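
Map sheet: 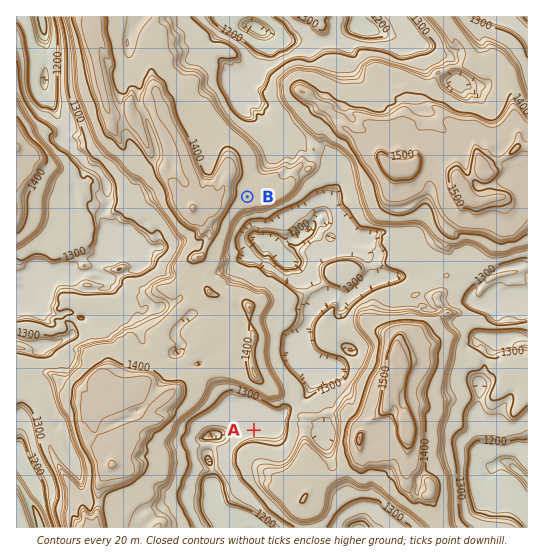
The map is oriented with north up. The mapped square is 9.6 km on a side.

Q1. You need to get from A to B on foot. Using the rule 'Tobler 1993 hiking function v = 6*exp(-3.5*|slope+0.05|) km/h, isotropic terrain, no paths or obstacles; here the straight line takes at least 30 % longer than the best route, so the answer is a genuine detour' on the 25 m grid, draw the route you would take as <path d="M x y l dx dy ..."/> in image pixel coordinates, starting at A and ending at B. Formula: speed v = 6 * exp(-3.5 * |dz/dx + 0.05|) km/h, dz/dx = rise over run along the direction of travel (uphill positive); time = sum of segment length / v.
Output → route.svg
<path d="M254 430l0-5-1-3 0-5-2-3 0-4-6-13-3-2-5-5-3-7-8-4-1-2 0-80-7-14 0-4-3-5 0-3 3-5 0-9 1-3 0-5 3-6 0-2 13-27 7-7 5-10"/>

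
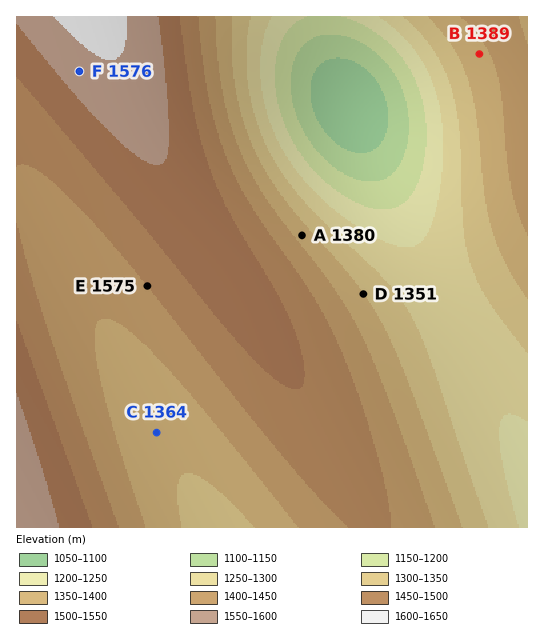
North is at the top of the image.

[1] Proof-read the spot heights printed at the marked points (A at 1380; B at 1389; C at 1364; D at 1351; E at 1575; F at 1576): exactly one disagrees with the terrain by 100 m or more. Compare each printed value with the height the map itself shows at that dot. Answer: E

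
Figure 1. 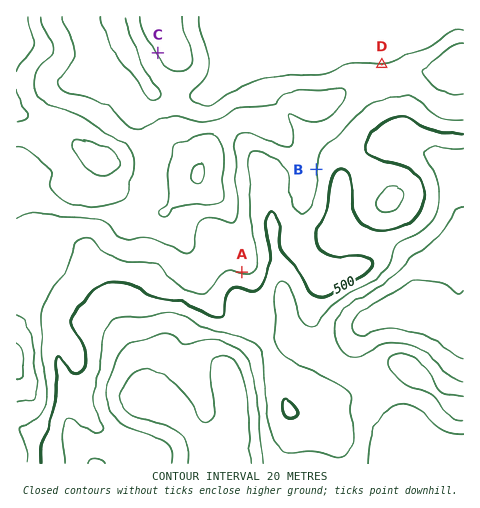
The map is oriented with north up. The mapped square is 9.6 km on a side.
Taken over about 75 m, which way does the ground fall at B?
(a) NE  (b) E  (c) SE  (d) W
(b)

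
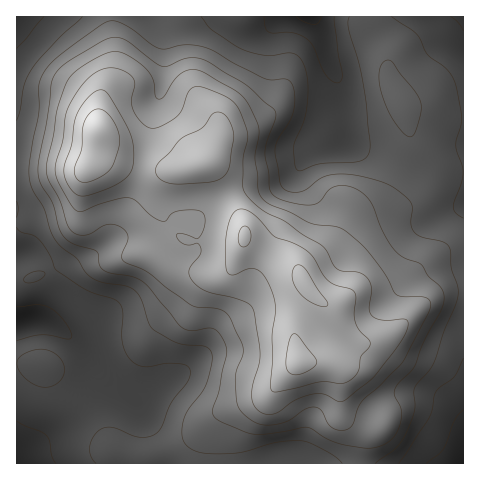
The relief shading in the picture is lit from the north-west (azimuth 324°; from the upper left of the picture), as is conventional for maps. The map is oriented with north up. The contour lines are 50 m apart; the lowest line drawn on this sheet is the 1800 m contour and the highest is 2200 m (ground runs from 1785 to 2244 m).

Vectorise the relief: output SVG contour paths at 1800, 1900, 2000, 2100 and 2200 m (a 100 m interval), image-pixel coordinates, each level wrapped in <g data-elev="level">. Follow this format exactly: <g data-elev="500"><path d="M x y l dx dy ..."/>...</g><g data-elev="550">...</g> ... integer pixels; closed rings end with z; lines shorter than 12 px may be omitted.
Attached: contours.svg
<g data-elev="1800"><path d="M321 17l-2 5-5 3-9-3-9-5"/></g><g data-elev="1900"><path d="M399 463l30-45 7-27 18-14 9-19"/><path d="M39 386l8 1 8-2 6-6 3-7 0-8-4-6-7-6-8-3-9 1-9 3-7 4-3 5 1 7 5 7 8 6z"/><path d="M26 283l6 0 7-3 5-3 1-4-6-2-9 2-6 5 0 2z"/><path d="M17 227l3 4 13 4 7 6 9 12 5 14 3 4 30 19 26 9 6 4 4 10-1 21 1 10 4 11 6 7 6 4 7 1 20-4 14 1 6 1 4 4 0 6-2 6-17 22-9 22-4 7-7 4-10 1-8-1-20-8-11 1-8 6-4 11 0 9 6 8"/><path d="M463 218l-7-4-3-6 1-7 8-19 1-9-1-7-6-20 6-28-7-36-8-13-20-15-10-20-26-17"/><path d="M17 201l1 8-1 8"/><path d="M82 17l-23 21-20 22-8 10-7 15-4 25-3 11"/><path d="M349 17l-1 5 1 7 11 37 5 31 5 46-1 9-3 6-7 3-39 3-20 7-2-1-3-3-1-20 11-30 3-27-2-17-5-13-4-5-5-2-25 3-24-6-32-21-10-12"/></g><g data-elev="2000"><path d="M366 448l10-1 10-3 6-5 6-8 3-10 1-9-2-6-5-10 0-6 4-7 15-16 10-25 17-33 3-12-3-10-12-10-9-13-16-6-10-8-11-19-12-29-6-7-8-5-11-4-11 0-7 4-9 12-8 3-24-3-14-7-4-7 0-15-4-20 2-12 9-23-1-7-28-26-37-22-9-4-11-1-9 2-13 6-6 0-8-4-27-21-12-4-13 4-38 23-8 9-4 9-5 38-9 49 2 13 13 21 6 24 4 9 11 8 22 7 2 4 1 10 6 6 7 3 21 3 11 5 39 46 10 3 18-3 7 4 6 10 3 9-8 40-6 19 0 6 4 4 28 12 11 2 14 0 38-7 27 15z"/></g><g data-elev="2100"><path d="M267 414l10-1 18-13 18-6 12 0 14 8 7-2 31-26 26-35 5-11 0-7-5-2-21 1-9-4-4-8 2-22-5-9-8-5-15-1-6-2-4-5-7-14-5-5-19-11-18-13-20-10-17-15-3-6-1-7 0-25 4-18 1-7-8-22-8-10-9-6-16-6-7-2-6 0-6 5-6 17-4 7-17 10-10 2-10-6-8-12-2-11 4-16-4-7-6-5-9-3-8 0-9 2-8 6-9 9-9 14-6 12-4 29-8 26 1 8 3 9 12 22 7 6 5 0 23-9 20-4 8 2 17 15 11 6 4 0 7-8 6-2 16-1 8 3 2 5 0 7-6 13-3 1-16-6-4 2 1 2 7 7 5 1 8-2 4 5-1 7-8 10-3 6 1 7 6 7 12 7 36 9 6 4 3 3 7 47-1 9-7 22 0 12 1 6 4 5z"/></g><g data-elev="2200"><path d="M294 375l7-1 9-4 5-5 2-3-2-5-16-20-5-3-2 1-3 6-3 22 2 8z"/><path d="M319 306l8 0 0-5-9-12-12-19-5-4-4-1-4 4-1 5 4 13 10 12z"/><path d="M241 246l3 1 4-2 3-7-1-8-5-4-4 2-2 7 0 7z"/><path d="M82 182l12-2 14-8 5-8 6-16 1-10-4-12-7-11-8-6-6 1-5 3-7 12-1 23-8 23 2 7z"/></g>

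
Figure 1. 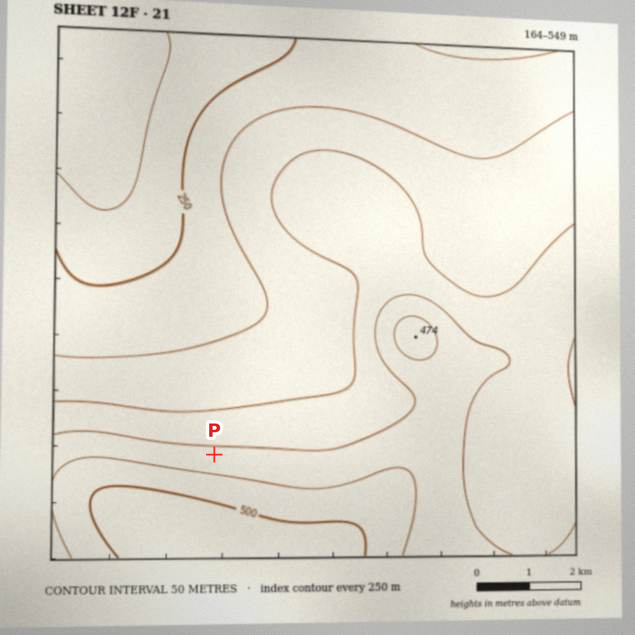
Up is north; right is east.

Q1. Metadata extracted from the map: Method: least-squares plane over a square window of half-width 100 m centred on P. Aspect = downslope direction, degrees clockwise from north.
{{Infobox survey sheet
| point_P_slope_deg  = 5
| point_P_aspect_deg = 4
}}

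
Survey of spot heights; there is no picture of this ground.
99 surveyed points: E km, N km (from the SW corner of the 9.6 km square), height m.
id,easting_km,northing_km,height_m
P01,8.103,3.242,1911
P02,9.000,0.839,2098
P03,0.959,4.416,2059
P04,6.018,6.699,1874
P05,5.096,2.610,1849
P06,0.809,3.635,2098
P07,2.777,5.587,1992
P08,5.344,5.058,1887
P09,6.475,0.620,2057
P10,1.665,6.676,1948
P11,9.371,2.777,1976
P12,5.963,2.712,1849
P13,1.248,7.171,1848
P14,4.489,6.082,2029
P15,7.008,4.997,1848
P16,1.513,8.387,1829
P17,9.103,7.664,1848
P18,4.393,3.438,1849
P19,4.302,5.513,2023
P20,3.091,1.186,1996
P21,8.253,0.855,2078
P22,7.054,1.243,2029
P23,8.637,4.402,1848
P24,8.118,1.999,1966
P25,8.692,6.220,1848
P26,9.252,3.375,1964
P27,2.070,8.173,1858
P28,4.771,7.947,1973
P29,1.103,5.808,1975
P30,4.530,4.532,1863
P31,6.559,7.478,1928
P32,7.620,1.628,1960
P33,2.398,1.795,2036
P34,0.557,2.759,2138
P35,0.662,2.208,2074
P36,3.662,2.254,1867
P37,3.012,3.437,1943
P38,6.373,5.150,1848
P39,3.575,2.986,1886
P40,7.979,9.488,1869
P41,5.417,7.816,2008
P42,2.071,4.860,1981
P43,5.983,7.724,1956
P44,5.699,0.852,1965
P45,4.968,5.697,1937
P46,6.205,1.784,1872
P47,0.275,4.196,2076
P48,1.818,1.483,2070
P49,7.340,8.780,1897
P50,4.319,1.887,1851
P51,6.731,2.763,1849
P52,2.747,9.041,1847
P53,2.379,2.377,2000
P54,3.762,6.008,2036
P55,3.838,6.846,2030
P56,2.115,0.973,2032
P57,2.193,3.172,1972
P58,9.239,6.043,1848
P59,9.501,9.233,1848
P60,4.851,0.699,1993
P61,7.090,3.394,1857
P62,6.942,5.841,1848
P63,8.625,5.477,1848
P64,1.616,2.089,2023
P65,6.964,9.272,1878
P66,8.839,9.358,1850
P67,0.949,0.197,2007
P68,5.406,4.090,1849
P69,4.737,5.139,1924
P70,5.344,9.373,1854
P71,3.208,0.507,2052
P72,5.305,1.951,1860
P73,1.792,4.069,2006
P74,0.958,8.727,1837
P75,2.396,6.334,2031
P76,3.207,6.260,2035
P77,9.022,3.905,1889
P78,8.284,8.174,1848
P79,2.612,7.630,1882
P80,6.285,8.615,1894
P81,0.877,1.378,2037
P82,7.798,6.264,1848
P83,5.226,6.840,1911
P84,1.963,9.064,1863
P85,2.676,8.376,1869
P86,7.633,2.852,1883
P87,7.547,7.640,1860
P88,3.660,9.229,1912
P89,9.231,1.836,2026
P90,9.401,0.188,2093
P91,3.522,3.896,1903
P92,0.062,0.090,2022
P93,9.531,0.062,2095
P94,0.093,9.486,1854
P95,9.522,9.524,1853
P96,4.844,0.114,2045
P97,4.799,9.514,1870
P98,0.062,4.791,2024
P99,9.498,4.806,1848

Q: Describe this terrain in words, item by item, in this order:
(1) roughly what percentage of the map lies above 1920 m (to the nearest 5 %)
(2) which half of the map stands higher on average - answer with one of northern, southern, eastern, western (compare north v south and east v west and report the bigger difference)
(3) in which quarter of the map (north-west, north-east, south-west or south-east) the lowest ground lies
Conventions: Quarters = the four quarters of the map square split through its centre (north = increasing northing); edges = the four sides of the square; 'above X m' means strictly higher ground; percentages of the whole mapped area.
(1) About 45 % of the map lies above 1920 m.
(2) The southern half stands higher on average than the northern half.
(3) Look to the north-west quarter for the lowest ground.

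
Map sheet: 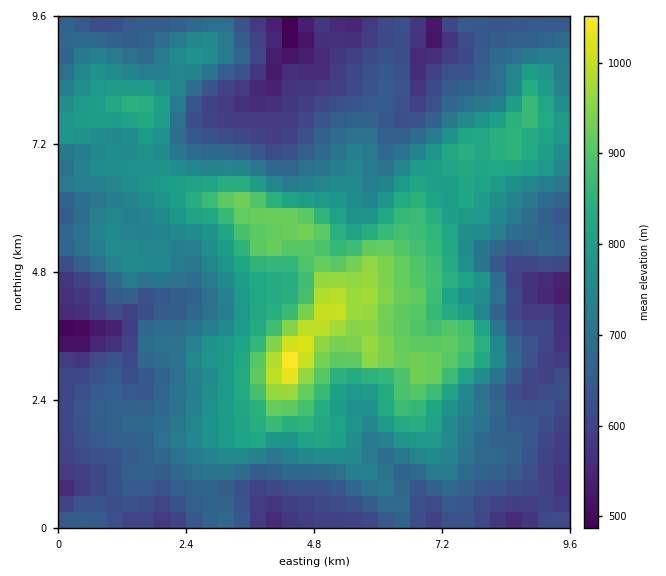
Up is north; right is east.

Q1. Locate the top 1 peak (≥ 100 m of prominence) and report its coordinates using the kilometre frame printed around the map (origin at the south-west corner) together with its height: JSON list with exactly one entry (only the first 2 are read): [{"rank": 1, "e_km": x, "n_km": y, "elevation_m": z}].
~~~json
[{"rank": 1, "e_km": 4.39, "n_km": 3.09, "elevation_m": 1066}]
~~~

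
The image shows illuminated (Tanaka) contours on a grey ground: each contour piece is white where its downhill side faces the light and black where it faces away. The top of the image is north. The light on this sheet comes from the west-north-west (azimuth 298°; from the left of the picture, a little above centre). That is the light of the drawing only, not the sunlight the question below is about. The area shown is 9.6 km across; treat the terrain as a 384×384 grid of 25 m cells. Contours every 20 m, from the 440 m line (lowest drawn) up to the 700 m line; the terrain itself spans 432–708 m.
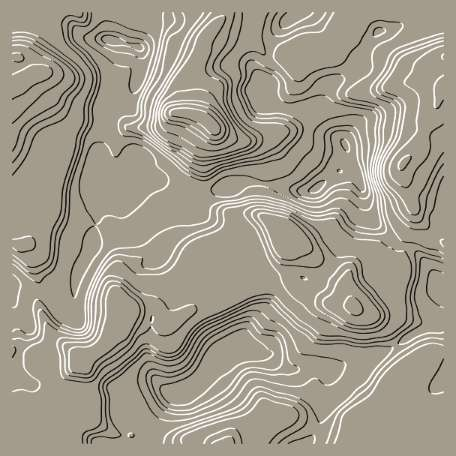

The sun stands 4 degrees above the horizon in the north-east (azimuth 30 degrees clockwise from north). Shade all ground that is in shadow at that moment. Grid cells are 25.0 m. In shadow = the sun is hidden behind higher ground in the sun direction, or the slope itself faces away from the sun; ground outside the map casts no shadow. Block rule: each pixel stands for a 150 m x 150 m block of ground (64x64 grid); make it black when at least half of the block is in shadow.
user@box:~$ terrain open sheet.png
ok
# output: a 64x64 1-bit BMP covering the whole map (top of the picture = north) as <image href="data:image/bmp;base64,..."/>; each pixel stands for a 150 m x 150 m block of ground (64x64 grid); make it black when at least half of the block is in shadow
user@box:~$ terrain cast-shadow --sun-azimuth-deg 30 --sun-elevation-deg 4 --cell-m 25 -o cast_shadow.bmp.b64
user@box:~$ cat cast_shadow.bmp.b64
<image width="64" height="64" href="data:image/bmp;base64,Qk0+AgAAAAAAAD4AAAAoAAAAQAAAAEAAAAABAAEAAAAAAAACAAATCwAAEwsAAAIAAAAAAAAA////AAAAAAAAHgAAAMAAAAAcAAAAQAAAAAAAAAAAAAAAAAAAAAAAAAAAAAAAAAAAAAAAAAAAAAADgAAAAAAAAAPADgAADgAAA+IfAAA/gAAz8z/AAP/AACPj//AB/+AAA4b//j//+AADhn+////8AAMAH7////4AAACcP////wAAAAA/////wBAABh////5gODgAH////gAwOAAP///AADA8AAP/34AAADwAAP/2AACAFAAAP+AAAOAAAAAGwAAA8AAAAAeAAAjwAAAADxgADPgAAAAP+AAO4AAAAB/gAA/AAAAAH8AAD4AAAAAfAAAfAAAAAD4AAPsAAAAAPgAD8AAAfgA+AB/4AAP/ADwAP/gAA//COAA/8AAD//gAAD/gAAP//AAAH+AAAf//AAAfwAAB///AAB/AAAH//+Az/4AAAP//+AP/gAAA///8Af8AAAD///4B/gAAAP///wH8AAAB///yAfwAAAH//gAD/gAAAf/+AAP+gAAB//gAA//ADAAP8AAD/8AAAD/AAAP/wAAAPAABw//AAAAQAAP//+AAAAAAB//HwAAAAAAfgAMACAAAAB/CAAAAAAAAH4eAAAAAAAAfA4AAAAAEABwAAAAAAAQAGAAAAAAAfAAAAAAAAAf+AAAAAAAAT/AAAAAAAADngAAAAAeAAOAAAAAAA4AAwACAAAAAAA=="/>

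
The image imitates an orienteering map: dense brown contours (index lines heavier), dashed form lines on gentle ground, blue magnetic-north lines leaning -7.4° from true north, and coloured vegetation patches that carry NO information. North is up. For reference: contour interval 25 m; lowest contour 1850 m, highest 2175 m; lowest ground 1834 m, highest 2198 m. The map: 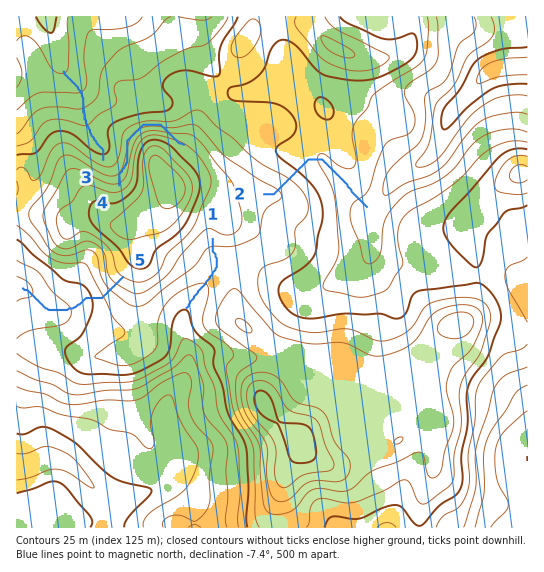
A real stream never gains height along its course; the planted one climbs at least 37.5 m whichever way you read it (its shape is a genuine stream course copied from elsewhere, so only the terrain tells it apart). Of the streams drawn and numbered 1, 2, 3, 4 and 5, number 4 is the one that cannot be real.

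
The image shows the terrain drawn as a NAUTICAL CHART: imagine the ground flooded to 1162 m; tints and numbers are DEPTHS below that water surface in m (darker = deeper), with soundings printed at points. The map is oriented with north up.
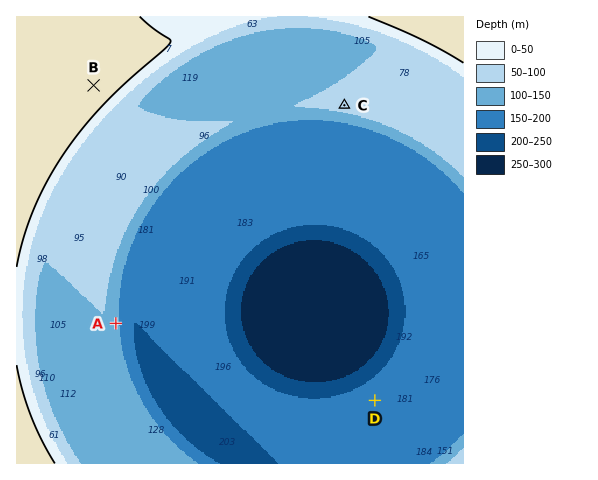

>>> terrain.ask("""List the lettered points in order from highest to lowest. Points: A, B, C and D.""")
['B', 'C', 'A', 'D']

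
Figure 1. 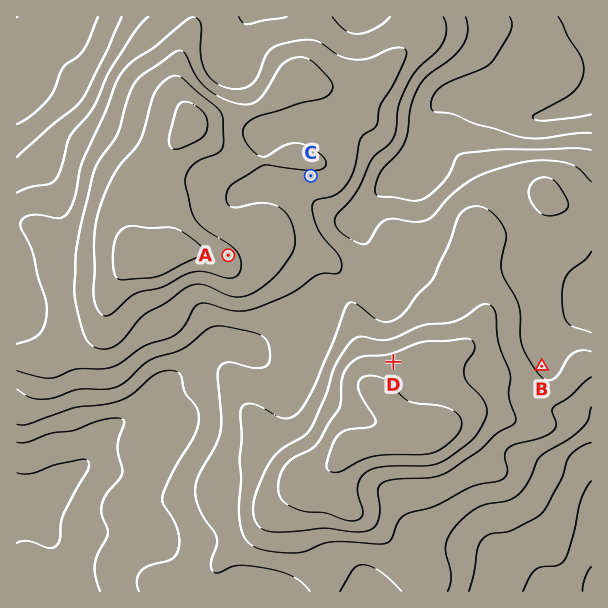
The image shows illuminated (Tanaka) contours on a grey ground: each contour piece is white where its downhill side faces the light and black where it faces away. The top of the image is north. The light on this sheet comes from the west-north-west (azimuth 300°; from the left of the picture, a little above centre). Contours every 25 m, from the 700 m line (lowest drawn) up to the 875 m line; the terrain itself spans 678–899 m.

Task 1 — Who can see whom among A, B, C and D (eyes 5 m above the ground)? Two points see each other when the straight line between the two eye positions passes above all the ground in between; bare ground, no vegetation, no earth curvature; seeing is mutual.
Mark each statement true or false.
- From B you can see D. false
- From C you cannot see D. false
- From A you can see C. true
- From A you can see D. true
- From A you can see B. false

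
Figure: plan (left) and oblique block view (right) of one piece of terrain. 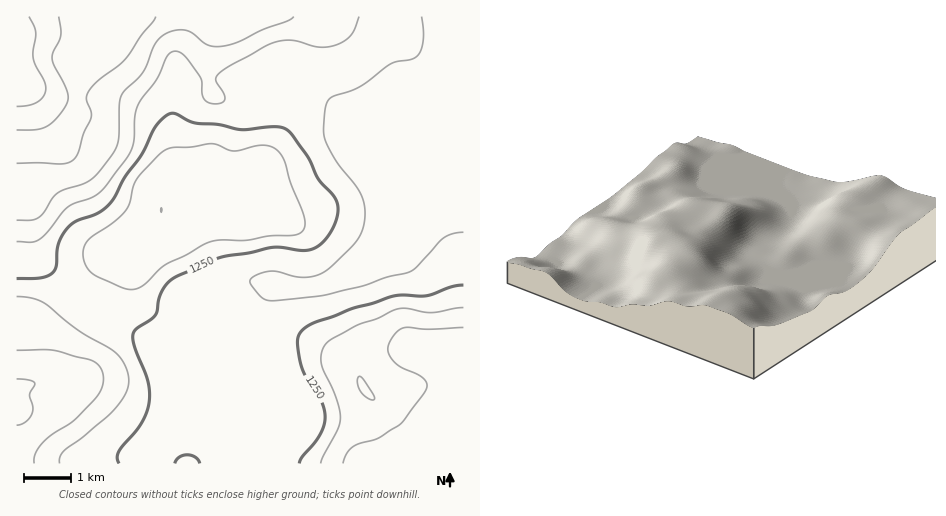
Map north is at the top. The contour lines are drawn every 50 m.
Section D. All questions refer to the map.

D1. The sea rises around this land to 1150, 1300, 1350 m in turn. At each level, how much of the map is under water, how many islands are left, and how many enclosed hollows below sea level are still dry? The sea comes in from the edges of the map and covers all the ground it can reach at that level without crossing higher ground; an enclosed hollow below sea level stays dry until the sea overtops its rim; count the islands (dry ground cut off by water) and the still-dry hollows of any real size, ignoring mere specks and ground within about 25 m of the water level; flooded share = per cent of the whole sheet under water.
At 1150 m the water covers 10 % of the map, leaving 0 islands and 0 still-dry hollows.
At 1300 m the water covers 74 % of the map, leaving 1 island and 0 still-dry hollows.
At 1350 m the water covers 92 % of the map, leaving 0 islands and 0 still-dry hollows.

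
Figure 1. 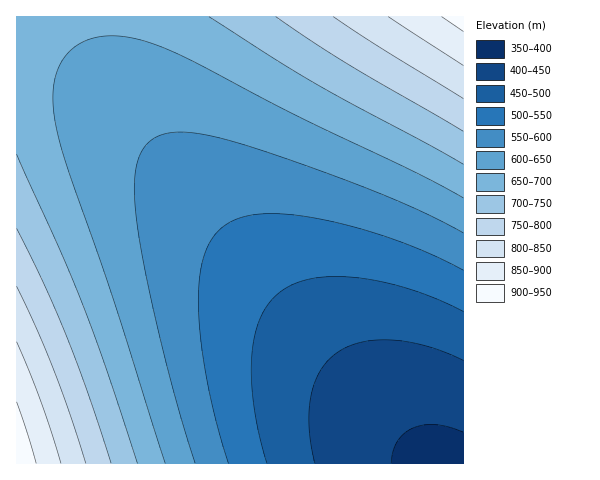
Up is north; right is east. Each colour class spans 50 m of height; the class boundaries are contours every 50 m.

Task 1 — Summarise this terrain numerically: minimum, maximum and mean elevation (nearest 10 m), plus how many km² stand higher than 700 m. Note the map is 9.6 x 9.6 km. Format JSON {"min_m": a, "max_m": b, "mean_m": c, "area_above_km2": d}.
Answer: {"min_m": 390, "max_m": 940, "mean_m": 610, "area_above_km2": 18.4}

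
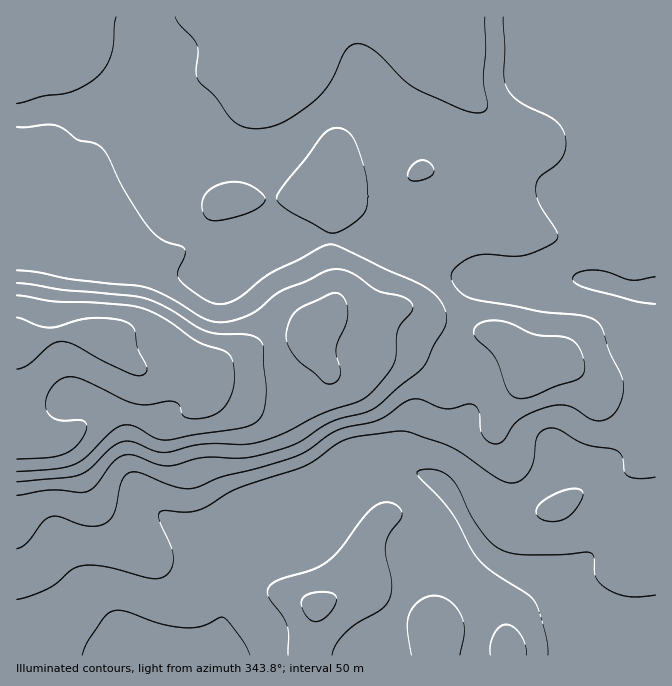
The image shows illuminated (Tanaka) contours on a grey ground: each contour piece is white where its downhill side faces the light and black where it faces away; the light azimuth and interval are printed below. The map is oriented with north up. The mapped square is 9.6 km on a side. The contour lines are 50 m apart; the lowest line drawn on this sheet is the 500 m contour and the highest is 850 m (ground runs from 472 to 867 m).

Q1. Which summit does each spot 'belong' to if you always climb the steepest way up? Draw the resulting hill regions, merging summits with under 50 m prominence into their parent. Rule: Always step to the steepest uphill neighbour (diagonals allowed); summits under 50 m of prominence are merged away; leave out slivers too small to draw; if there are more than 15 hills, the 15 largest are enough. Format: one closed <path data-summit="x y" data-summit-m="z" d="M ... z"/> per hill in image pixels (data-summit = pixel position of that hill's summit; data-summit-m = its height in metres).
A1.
<path data-summit="105 337" data-summit-m="867" d="M350 99l-8 0-7 4-21 15-12 11-28 10-30 0-10-5-90 2-7-3-13-2-52-22-25 0-31 8 1 539 192 0 0-6 12-23 3-42 9-15 7-7 25-15 72-70 41-15 22 3 37 15 17 19 25 45 15 14 24 12 16 5 15 2 30 54 4 10 1 14 72-1 0-478-2-1-59 25-13-2-32-13-38-32-30-8-47-25-10-3-28 1z"/><path data-summit="438 17" data-summit-m="698" d="M524 16l-507 0-1 99 6 1 25-7 25 0 52 22 13 2 7 3 90-2 10 5 30 0 28-10 12-11 21-15 7-4 8 0 47 20 28-1 10 3 47 25 30 8 38 32 32 13 13 2 60-25 1-79-34-1-23-12-35-8-17-7-8-7-10-19z"/><path data-summit="317 607" data-summit-m="612" d="M387 463l-17 1-33 14-72 70-25 15-7 7-9 15-1 35-5 17-9 13 1 6 373-1 0-13-4-10-30-54-15-2-16-5-24-12-15-14-25-45-17-19-17-8z"/>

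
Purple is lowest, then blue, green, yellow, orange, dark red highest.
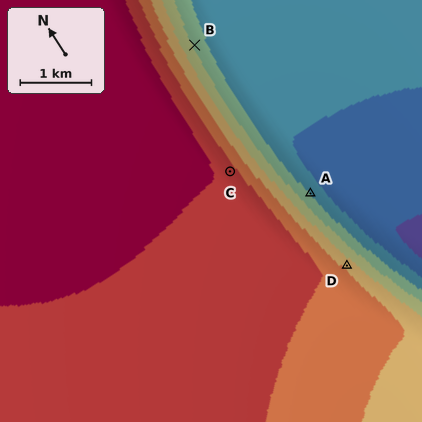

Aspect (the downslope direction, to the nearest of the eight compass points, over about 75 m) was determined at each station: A E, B E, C E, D E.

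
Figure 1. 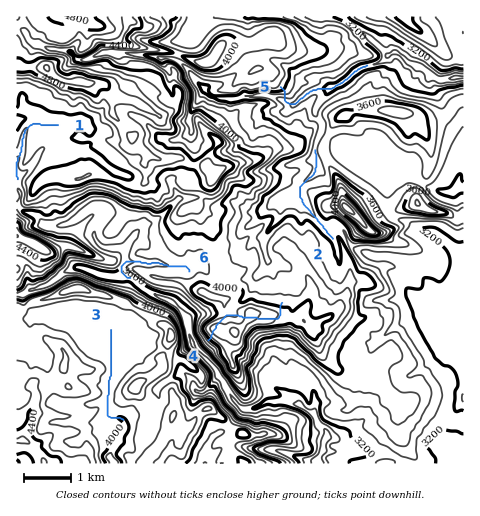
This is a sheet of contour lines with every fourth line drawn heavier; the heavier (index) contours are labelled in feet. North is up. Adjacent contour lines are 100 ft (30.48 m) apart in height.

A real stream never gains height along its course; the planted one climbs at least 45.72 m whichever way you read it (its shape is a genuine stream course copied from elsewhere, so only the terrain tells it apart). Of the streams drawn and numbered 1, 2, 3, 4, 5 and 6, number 4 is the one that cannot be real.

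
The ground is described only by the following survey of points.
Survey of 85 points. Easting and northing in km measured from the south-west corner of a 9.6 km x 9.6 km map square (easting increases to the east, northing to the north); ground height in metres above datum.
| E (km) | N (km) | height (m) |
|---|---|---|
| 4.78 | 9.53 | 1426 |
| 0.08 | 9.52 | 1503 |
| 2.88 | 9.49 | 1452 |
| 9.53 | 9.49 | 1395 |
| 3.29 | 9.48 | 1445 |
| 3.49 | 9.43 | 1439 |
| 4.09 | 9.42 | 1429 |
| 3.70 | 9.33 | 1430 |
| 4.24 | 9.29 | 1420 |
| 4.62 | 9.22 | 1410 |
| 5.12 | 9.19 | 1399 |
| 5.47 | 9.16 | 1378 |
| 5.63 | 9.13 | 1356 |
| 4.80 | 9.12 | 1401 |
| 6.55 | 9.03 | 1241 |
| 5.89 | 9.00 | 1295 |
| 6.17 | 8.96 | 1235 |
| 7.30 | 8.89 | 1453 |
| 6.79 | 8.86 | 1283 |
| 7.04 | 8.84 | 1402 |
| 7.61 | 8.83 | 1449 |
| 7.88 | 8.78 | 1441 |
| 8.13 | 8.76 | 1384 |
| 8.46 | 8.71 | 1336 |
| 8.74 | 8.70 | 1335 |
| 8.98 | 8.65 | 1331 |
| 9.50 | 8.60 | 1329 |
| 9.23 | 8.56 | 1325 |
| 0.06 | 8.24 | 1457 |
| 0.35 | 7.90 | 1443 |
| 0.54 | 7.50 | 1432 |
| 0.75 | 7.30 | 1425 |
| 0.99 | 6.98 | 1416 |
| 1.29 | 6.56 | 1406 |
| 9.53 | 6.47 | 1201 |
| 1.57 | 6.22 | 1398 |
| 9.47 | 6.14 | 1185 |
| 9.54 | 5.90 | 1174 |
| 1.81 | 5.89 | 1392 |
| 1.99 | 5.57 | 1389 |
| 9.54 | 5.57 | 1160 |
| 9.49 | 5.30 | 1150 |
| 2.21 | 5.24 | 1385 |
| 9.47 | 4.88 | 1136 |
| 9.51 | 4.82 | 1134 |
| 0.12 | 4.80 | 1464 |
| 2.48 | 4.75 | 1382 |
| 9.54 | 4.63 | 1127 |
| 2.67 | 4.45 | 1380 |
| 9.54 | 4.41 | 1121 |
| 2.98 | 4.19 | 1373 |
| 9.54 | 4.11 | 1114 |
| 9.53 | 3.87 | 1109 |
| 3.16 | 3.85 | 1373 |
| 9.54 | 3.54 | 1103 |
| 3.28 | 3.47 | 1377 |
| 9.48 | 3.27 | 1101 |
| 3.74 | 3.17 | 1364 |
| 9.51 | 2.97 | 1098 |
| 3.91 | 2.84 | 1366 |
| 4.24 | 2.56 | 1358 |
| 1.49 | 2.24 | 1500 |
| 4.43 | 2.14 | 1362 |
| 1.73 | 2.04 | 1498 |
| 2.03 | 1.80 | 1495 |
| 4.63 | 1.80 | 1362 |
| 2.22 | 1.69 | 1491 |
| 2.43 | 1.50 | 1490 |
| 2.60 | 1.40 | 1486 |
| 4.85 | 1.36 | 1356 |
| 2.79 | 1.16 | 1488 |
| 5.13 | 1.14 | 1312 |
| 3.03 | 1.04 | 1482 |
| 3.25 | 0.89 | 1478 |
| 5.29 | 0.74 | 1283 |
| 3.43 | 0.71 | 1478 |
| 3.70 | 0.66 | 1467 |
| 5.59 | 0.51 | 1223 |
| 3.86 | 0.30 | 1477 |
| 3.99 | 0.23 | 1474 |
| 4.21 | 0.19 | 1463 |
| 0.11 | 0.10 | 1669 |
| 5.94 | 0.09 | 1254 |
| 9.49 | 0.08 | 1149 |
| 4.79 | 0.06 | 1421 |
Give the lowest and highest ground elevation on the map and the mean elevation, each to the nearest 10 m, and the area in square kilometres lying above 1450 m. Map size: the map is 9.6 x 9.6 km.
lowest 1090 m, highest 1680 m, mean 1330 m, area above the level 15.2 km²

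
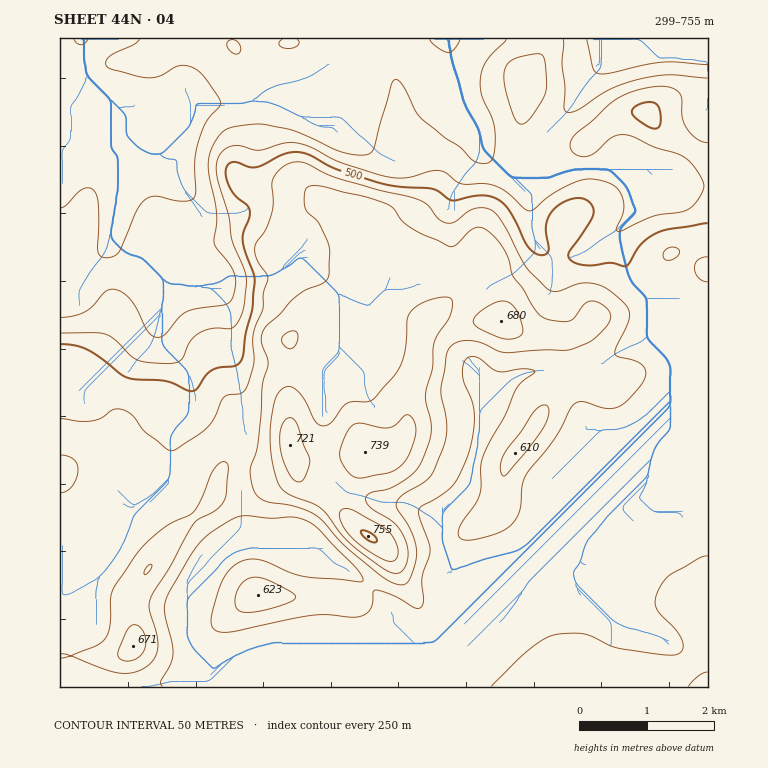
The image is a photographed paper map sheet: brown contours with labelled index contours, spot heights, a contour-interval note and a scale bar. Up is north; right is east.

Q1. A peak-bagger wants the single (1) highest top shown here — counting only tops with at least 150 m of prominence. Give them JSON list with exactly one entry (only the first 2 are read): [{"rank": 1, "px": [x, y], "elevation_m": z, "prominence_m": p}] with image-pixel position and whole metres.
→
[{"rank": 1, "px": [368, 536], "elevation_m": 755, "prominence_m": 456}]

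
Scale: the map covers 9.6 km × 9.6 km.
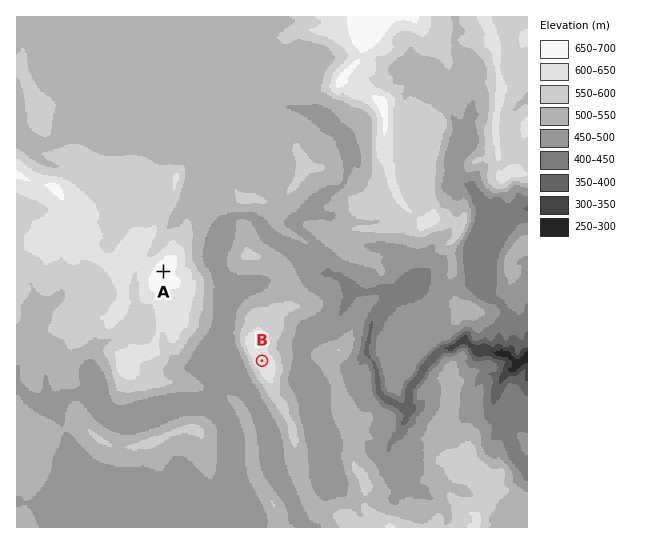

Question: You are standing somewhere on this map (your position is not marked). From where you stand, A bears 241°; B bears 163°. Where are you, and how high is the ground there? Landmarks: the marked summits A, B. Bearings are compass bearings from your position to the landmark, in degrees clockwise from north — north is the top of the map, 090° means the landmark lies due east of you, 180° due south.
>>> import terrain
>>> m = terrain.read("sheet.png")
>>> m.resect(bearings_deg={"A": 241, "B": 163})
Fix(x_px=224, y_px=238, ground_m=490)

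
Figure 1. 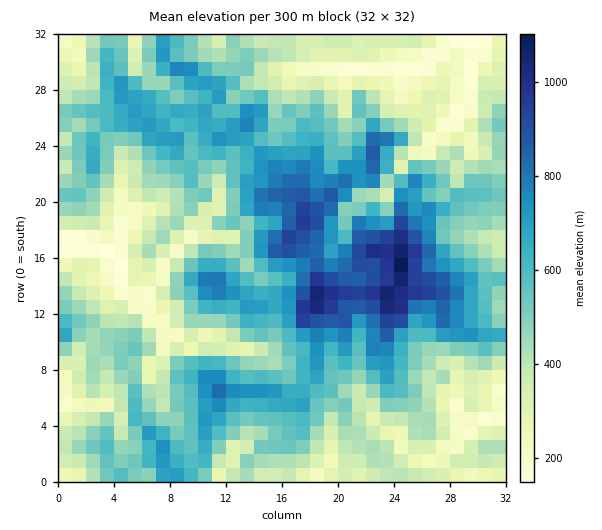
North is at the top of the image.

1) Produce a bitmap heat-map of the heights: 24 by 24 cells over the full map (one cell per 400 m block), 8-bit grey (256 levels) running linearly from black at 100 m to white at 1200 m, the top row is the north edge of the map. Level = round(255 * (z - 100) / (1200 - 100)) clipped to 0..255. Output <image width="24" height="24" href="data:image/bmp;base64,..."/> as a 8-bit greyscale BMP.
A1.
<image width="24" height="24" href="data:image/bmp;base64,Qk12BgAAAAAAADYEAAAoAAAAGAAAABgAAAABAAgAAAAAAEACAAATCwAAEwsAAAABAAAAAAAAAAAAAAEBAQACAgIAAwMDAAQEBAAFBQUABgYGAAcHBwAICAgACQkJAAoKCgALCwsADAwMAA0NDQAODg4ADw8PABAQEAAREREAEhISABMTEwAUFBQAFRUVABYWFgAXFxcAGBgYABkZGQAaGhoAGxsbABwcHAAdHR0AHh4eAB8fHwAgICAAISEhACIiIgAjIyMAJCQkACUlJQAmJiYAJycnACgoKAApKSkAKioqACsrKwAsLCwALS0tAC4uLgAvLy8AMDAwADExMQAyMjIAMzMzADQ0NAA1NTUANjY2ADc3NwA4ODgAOTk5ADo6OgA7OzsAPDw8AD09PQA+Pj4APz8/AEBAQABBQUEAQkJCAENDQwBEREQARUVFAEZGRgBHR0cASEhIAElJSQBKSkoAS0tLAExMTABNTU0ATk5OAE9PTwBQUFAAUVFRAFJSUgBTU1MAVFRUAFVVVQBWVlYAV1dXAFhYWABZWVkAWlpaAFtbWwBcXFwAXV1dAF5eXgBfX18AYGBgAGFhYQBiYmIAY2NjAGRkZABlZWUAZmZmAGdnZwBoaGgAaWlpAGpqagBra2sAbGxsAG1tbQBubm4Ab29vAHBwcABxcXEAcnJyAHNzcwB0dHQAdXV1AHZ2dgB3d3cAeHh4AHl5eQB6enoAe3t7AHx8fAB9fX0Afn5+AH9/fwCAgIAAgYGBAIKCggCDg4MAhISEAIWFhQCGhoYAh4eHAIiIiACJiYkAioqKAIuLiwCMjIwAjY2NAI6OjgCPj48AkJCQAJGRkQCSkpIAk5OTAJSUlACVlZUAlpaWAJeXlwCYmJgAmZmZAJqamgCbm5sAnJycAJ2dnQCenp4An5+fAKCgoAChoaEAoqKiAKOjowCkpKQApaWlAKampgCnp6cAqKioAKmpqQCqqqoAq6urAKysrACtra0Arq6uAK+vrwCwsLAAsbGxALKysgCzs7MAtLS0ALW1tQC2trYAt7e3ALi4uAC5ubkAurq6ALu7uwC8vLwAvb29AL6+vgC/v78AwMDAAMHBwQDCwsIAw8PDAMTExADFxcUAxsbGAMfHxwDIyMgAycnJAMrKygDLy8sAzMzMAM3NzQDOzs4Az8/PANDQ0ADR0dEA0tLSANPT0wDU1NQA1dXVANbW1gDX19cA2NjYANnZ2QDa2toA29vbANzc3ADd3d0A3t7eAN/f3wDg4OAA4eHhAOLi4gDj4+MA5OTkAOXl5QDm5uYA5+fnAOjo6ADp6ekA6urqAOvr6wDs7OwA7e3tAO7u7gDv7+8A8PDwAPHx8QDy8vIA8/PzAPT09AD19fUA9vb2APf39wD4+PgA+fn5APr6+gD7+/sA/Pz8AP39/QD+/v4A////ACo6YmxhgIZxOkdIPEEoJjY5RkU7Ni0oLkRVbllqkHV2WjFaWFhIKz9LSigjGy9GSkNRaUh7hGV9dlJIYm5hNkxJNS1PORcmOSg3SEV0V118jnBocHJ0SVo2QUlRNhgbExcuLFFnRGV9opOKj4h+Z1U9ZmVWMB03HSZER1hKOm6Hn3x7dWuBcVxeg25JRy0yJDZHUWJGK1prb1tOTGSKeHd/kXVVQUFRR2pIVmBfKSQjKTJNV3SLiZF+qXppbXZ+e3ZbTEs5GDpSTmR8cY65sa2Pv6mFpJqAY1xJNCkSK0RzhYKOh5rWzLq91s2isJd7WEoyIQ8oIWGMqI50c47KzLu70NXHuqF+ZCYzFw48G05+hmxdhJCtqK24x+CymoRqWA0ODRhFQR9OUUd8rbuvkZ3Jy9i7hWRPPCUjKxIpS0AlR0xsk7y7l3ytrsilbFZOTFBVMxohNFFENWmLm7HAqlx8ZKiVfWdgWmdkQyNARFBoOmaYqbKrrY5dQJZ6X21uZ0ltXy9LWmZiUHeInKOiiqGgd2GCZUVZVlN5Zj1Ycn5neGuKj4qTdnehkzsmP0AuU0pubGR7jYV0kI6CZG1/b1uMn3EvGCQ0VmVgboOPfn6HeIOaaGxnY0FxTz0zHhMwXEtZcY2Gd2d0iWN2Vk9USTpeMiItMBYoSTs6coRbWH2QgmtGNSgsJhwkHxQgKRcgOCs0dVtHhIdtV1pcPzIlHh4hHBQPFx0RLho6YVNAhG5UOVpHR0Q1Ozo1MjQxFA8NIw=="/>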